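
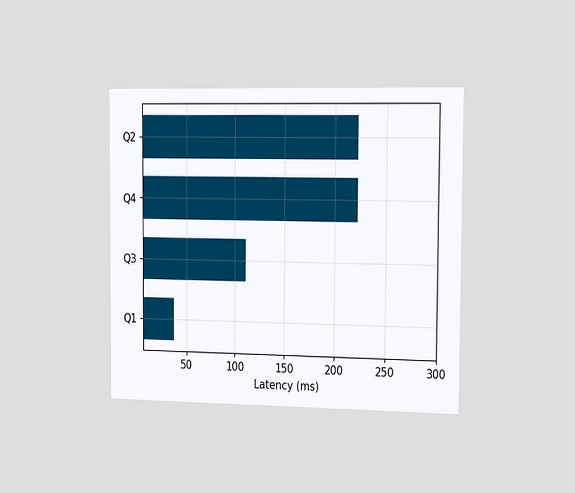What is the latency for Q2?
The chart is viewed slightly from the right. Reading along the chart's x-axis, the Q2 bar reaches 222ms.

222ms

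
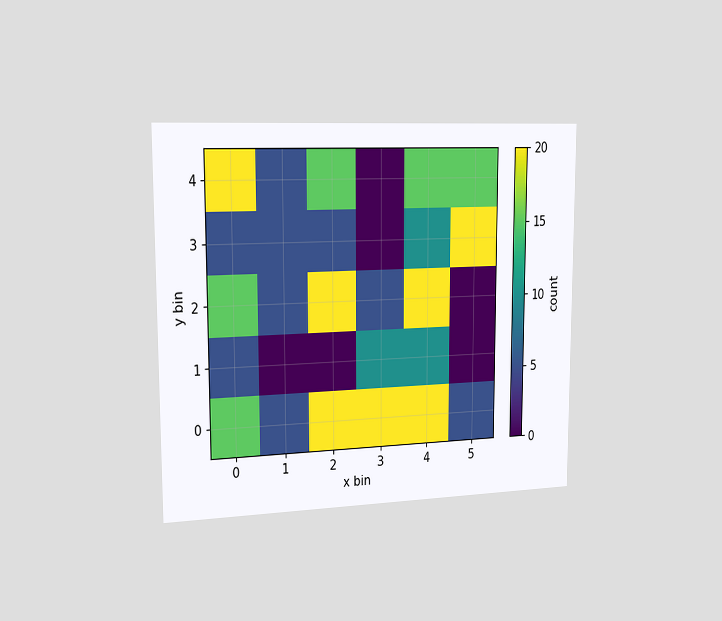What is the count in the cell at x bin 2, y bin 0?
20

The chart is viewed slightly from the left. Matching the cell (2, 0) against the colorbar gives 20.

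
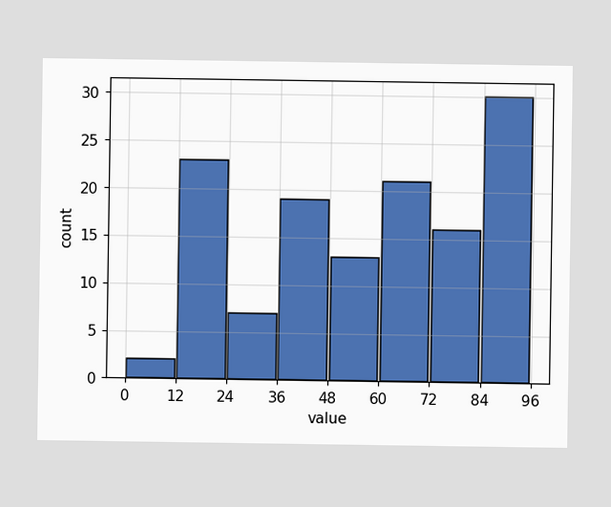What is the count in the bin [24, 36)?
7

The [24, 36) bin has height 7.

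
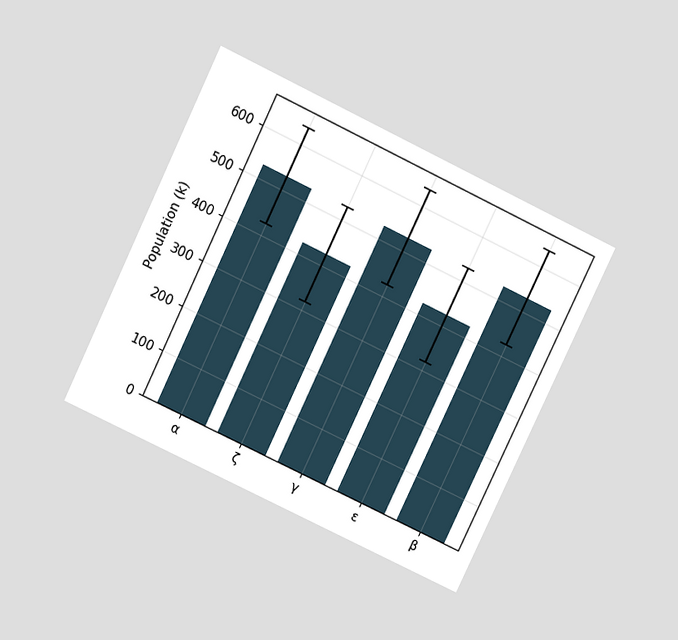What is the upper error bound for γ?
636k

The chart is tilted about 26° clockwise and viewed slightly from above. The γ bar's upper whisker reaches 636k.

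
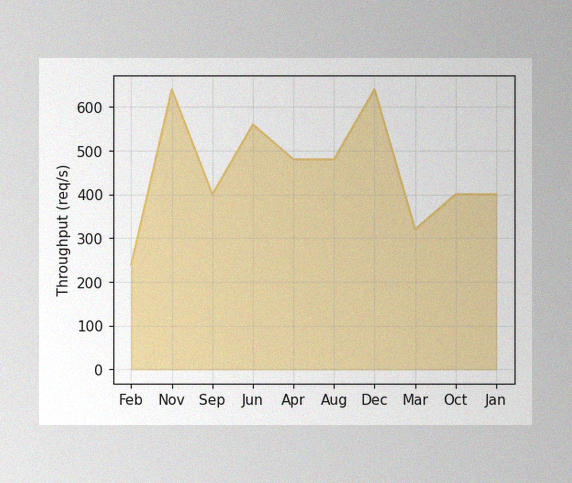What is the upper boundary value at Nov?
640req/s

The image has some photo noise and uneven lighting. At Nov the upper boundary is at 640req/s.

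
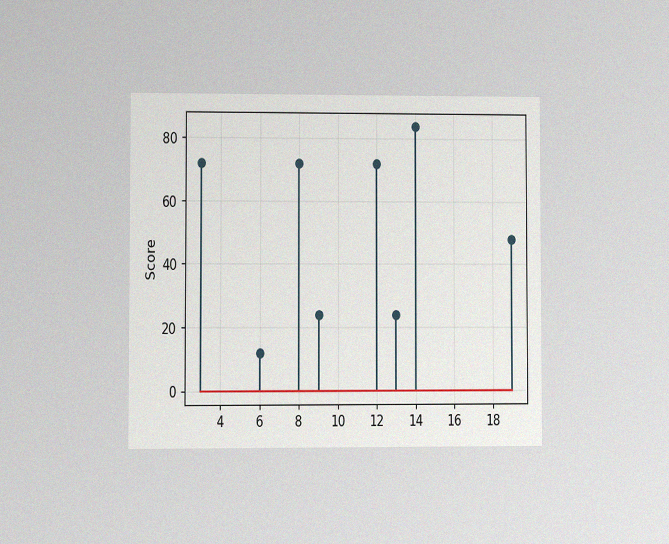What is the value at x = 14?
The chart is viewed at a slight angle, with some photo noise. The stem at x=14 reaches 84.

84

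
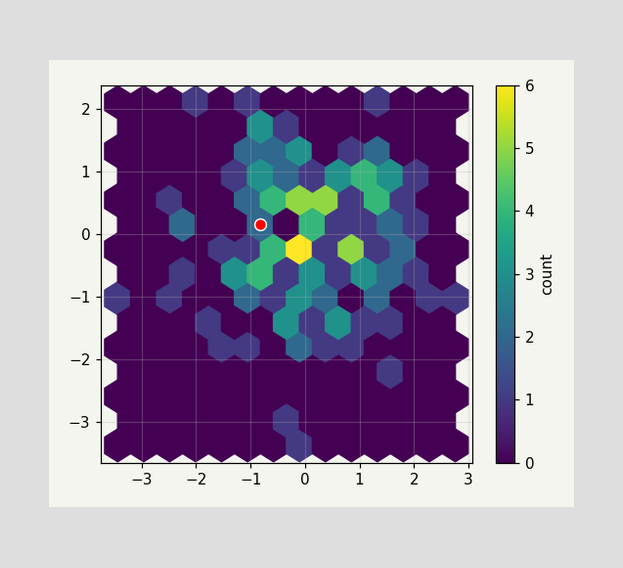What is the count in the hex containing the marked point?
2

The marked hex reads 2 on the colorbar.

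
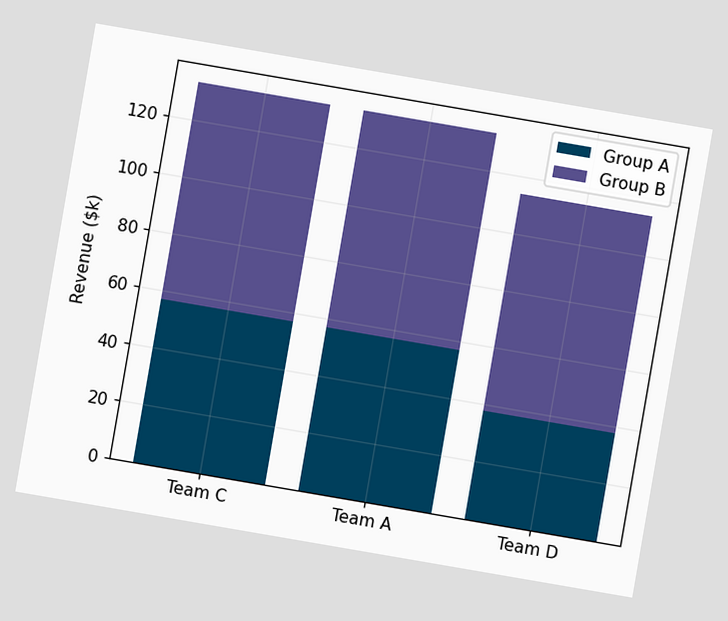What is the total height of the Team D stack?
The chart is tilted about 10° clockwise. The Team D stack's top reaches $114k on the y-axis.

$114k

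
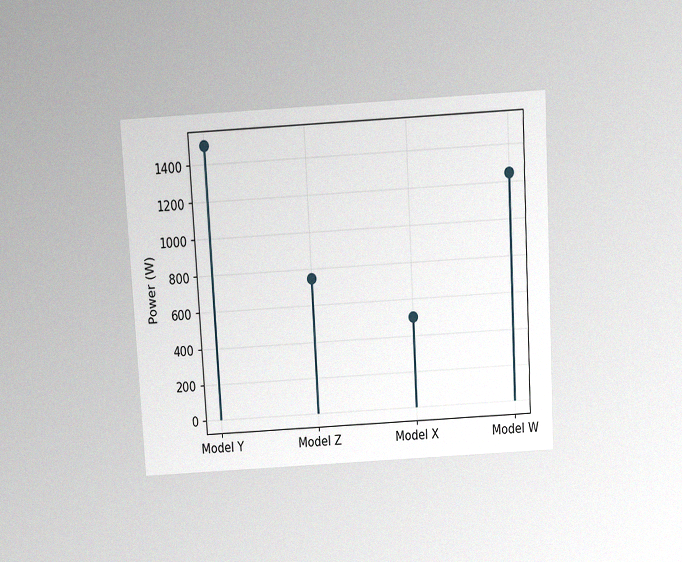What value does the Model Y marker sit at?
The chart is tilted about 3° counter-clockwise and viewed slightly from above, with some photo noise. The Model Y marker sits at 1500W.

1500W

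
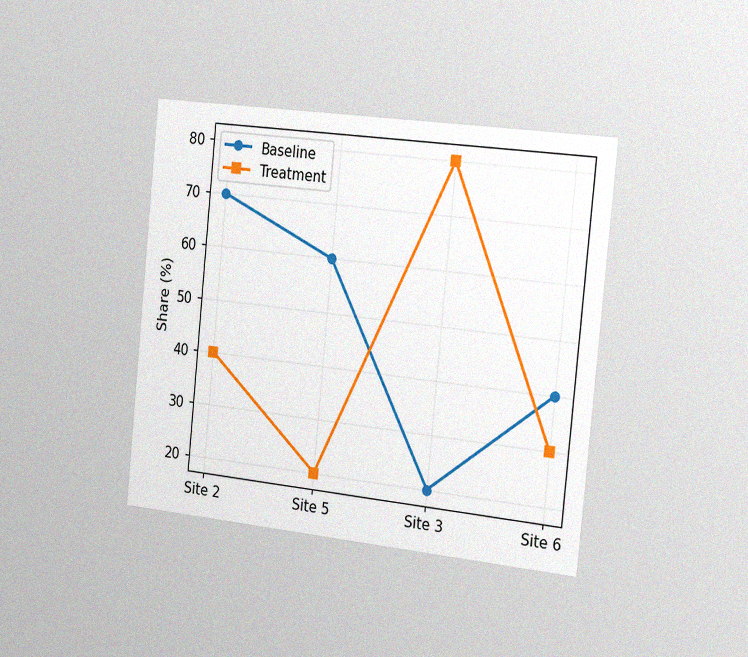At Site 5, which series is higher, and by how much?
The chart is tilted about 6° clockwise and viewed slightly from the right, with some photo noise. At Site 5, Baseline sits above the other line by 40%.

Baseline, by 40%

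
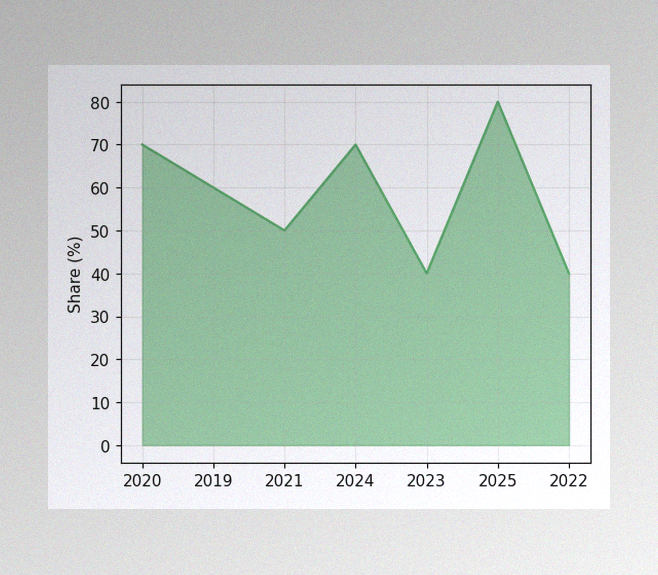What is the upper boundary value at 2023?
The image has some photo noise and uneven lighting. At 2023 the upper boundary is at 40%.

40%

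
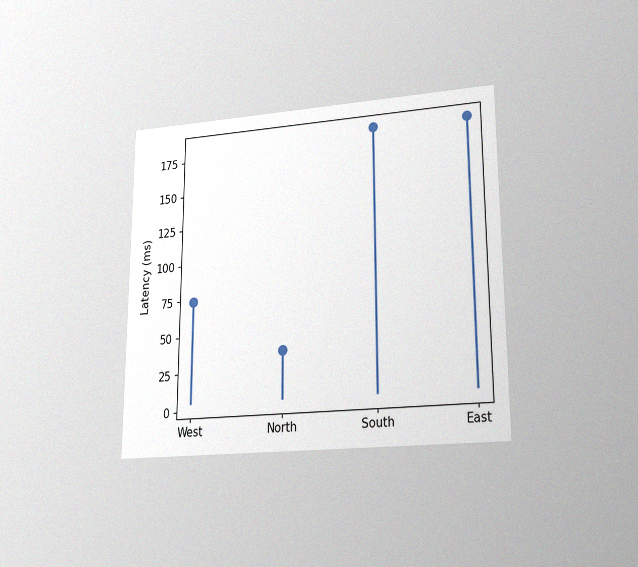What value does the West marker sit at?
The chart is viewed at a slight angle, with some photo noise. The West marker sits at 74ms.

74ms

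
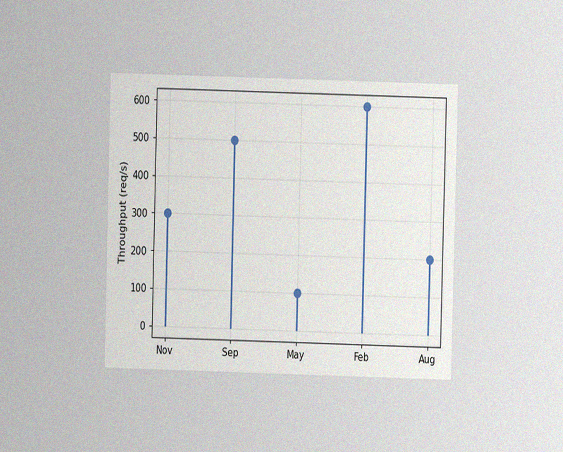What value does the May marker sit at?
100req/s

The chart is viewed at a slight angle, with some photo noise. The May marker sits at 100req/s.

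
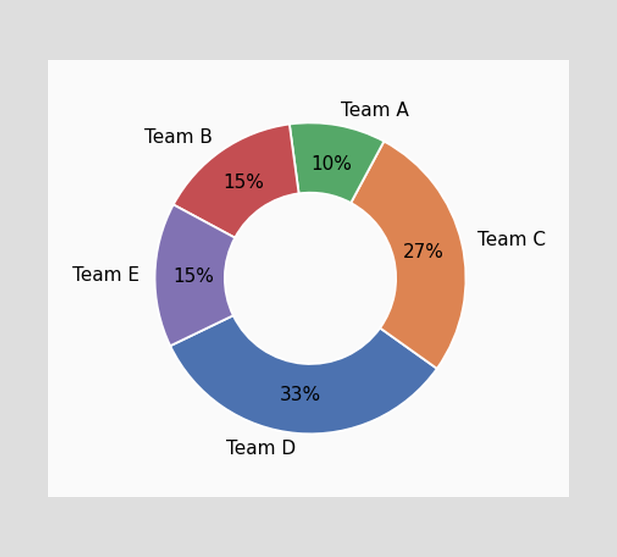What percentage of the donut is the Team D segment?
33%

The Team D segment takes up 33% of the ring.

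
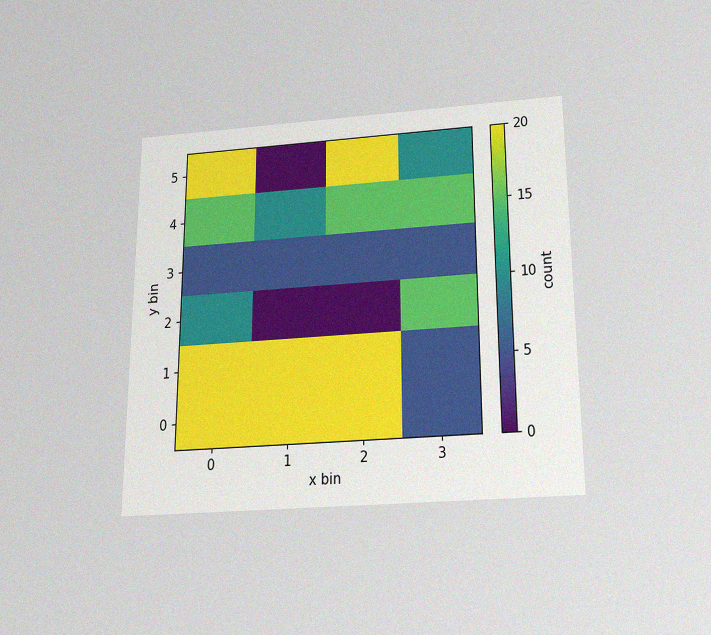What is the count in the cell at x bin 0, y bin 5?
The chart is viewed slightly from below, with some photo noise. Matching the cell (0, 5) against the colorbar gives 20.

20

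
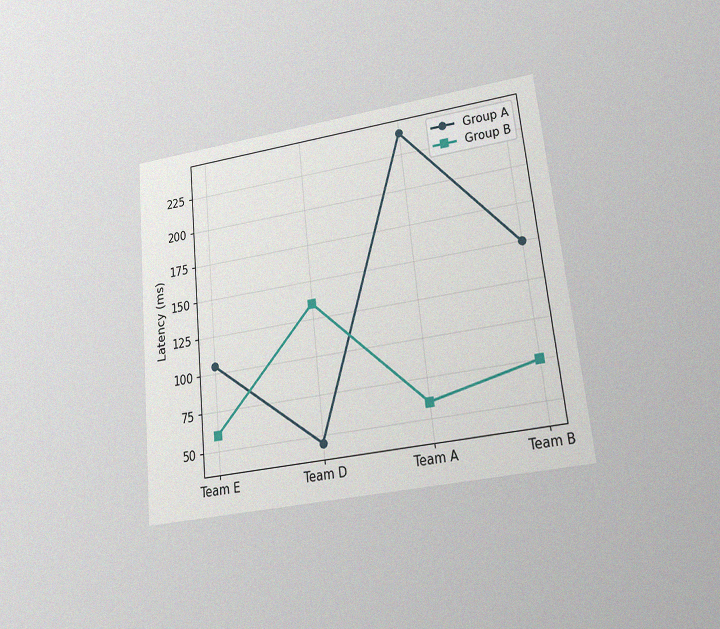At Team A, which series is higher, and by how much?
Group A, by 180ms

The chart is tilted about 6° counter-clockwise and viewed at a slight angle, with some photo noise. At Team A, Group A sits above the other line by 180ms.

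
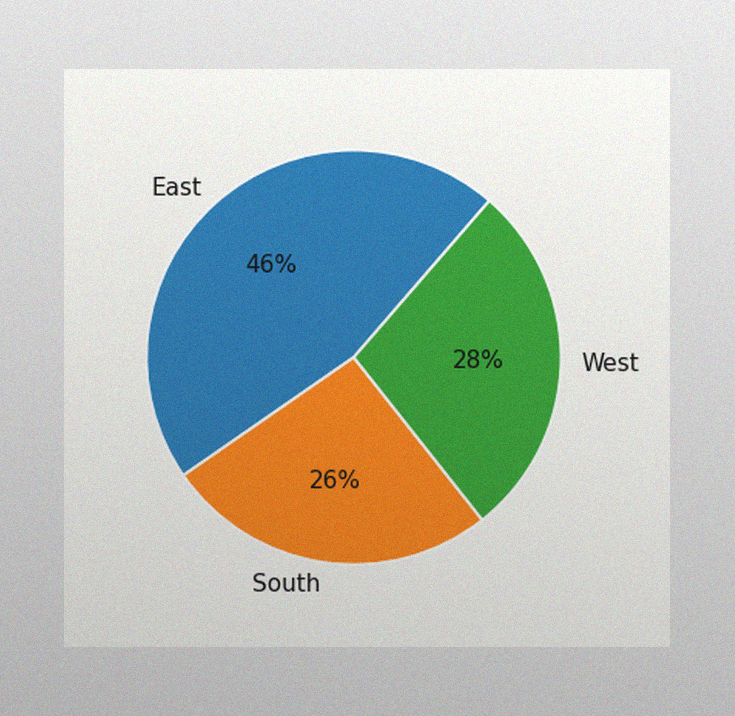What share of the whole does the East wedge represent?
The image has some photo noise and uneven lighting. The East slice takes up 46% of the pie.

46%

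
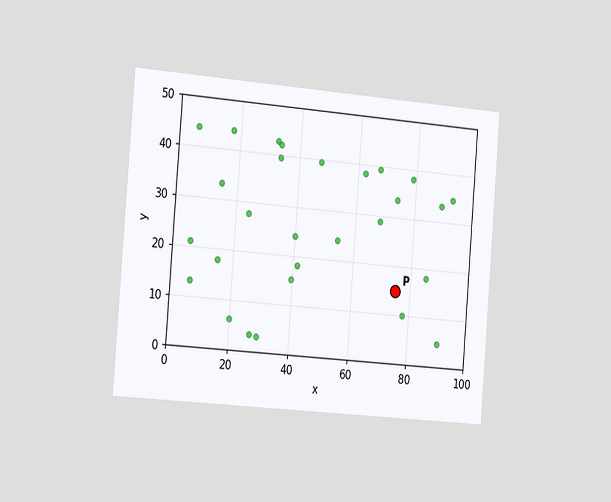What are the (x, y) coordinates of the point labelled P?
(75, 15)

The chart is tilted about 5° clockwise and viewed slightly from the left. Following the gridlines from P to each axis, P sits at (75, 15).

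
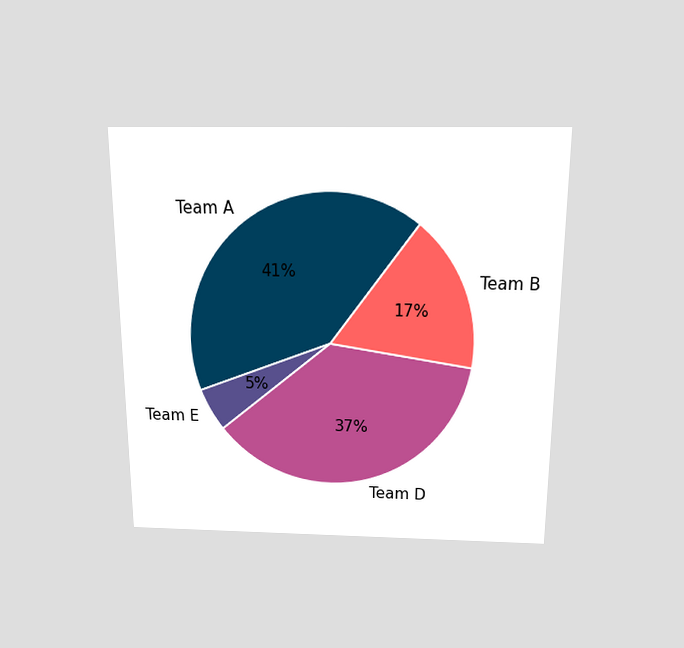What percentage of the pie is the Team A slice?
41%

The chart is viewed slightly from above. The Team A slice takes up 41% of the pie.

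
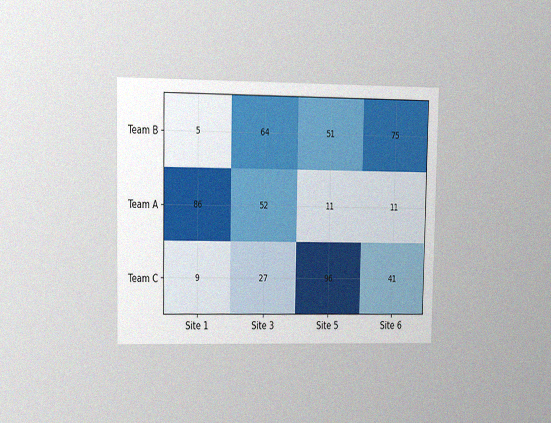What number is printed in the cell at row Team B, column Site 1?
The chart is viewed at a slight angle, with some photo noise. The (Team B, Site 1) cell reads 5.

5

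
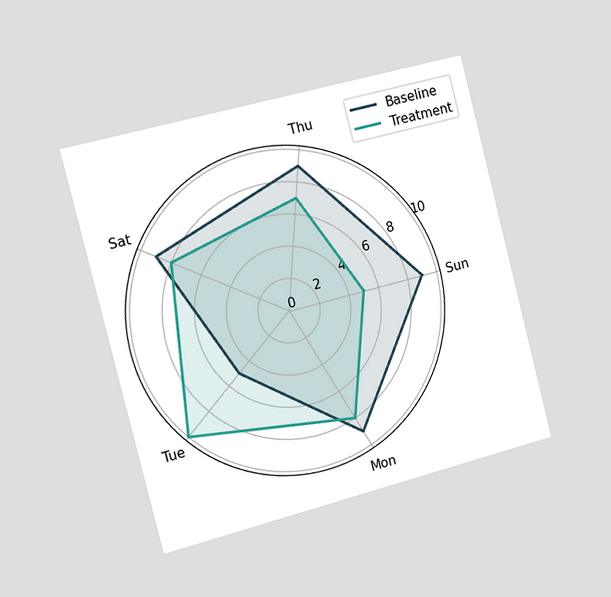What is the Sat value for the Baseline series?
The chart is tilted about 14° counter-clockwise and viewed slightly from the left. On the Sat axis, Baseline reaches 9.

9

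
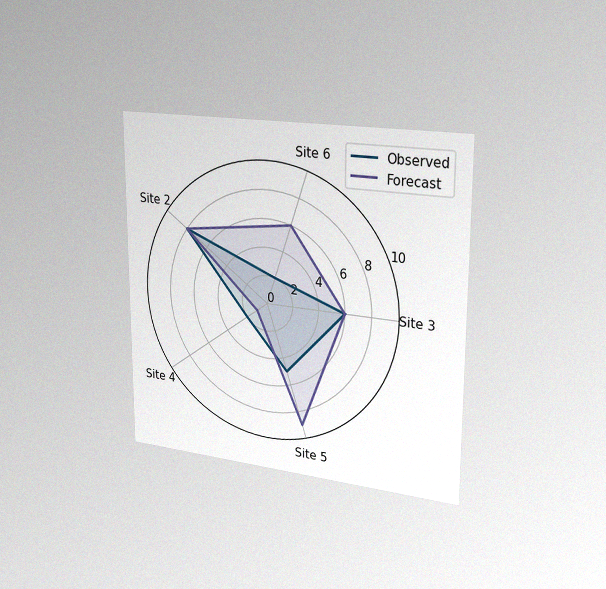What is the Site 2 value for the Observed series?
8

The chart is viewed slightly from the right, with some photo noise. On the Site 2 axis, Observed reaches 8.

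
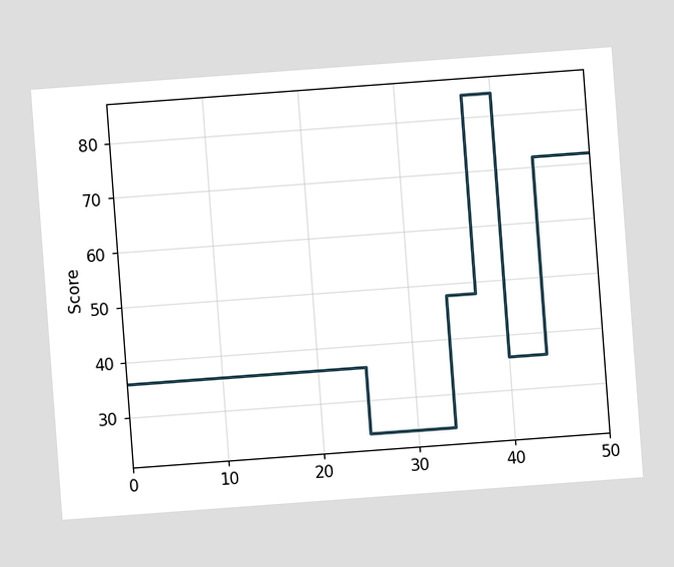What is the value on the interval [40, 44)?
36

The chart is tilted about 4° counter-clockwise. On [40, 44) the step sits at 36.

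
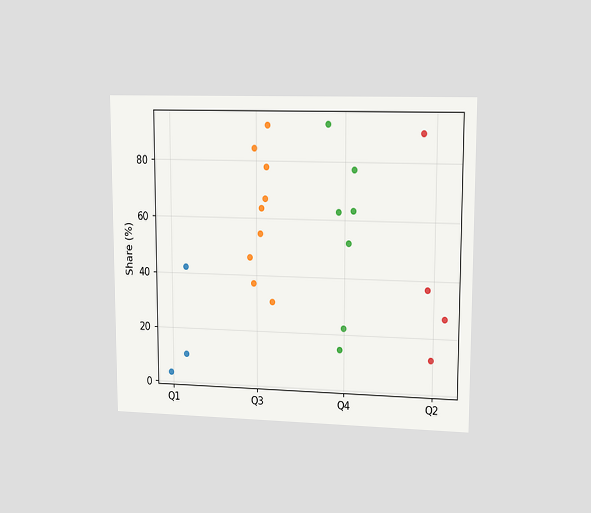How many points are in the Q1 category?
3

The chart is viewed at a slight angle. Counting the markers in the Q1 column gives 3.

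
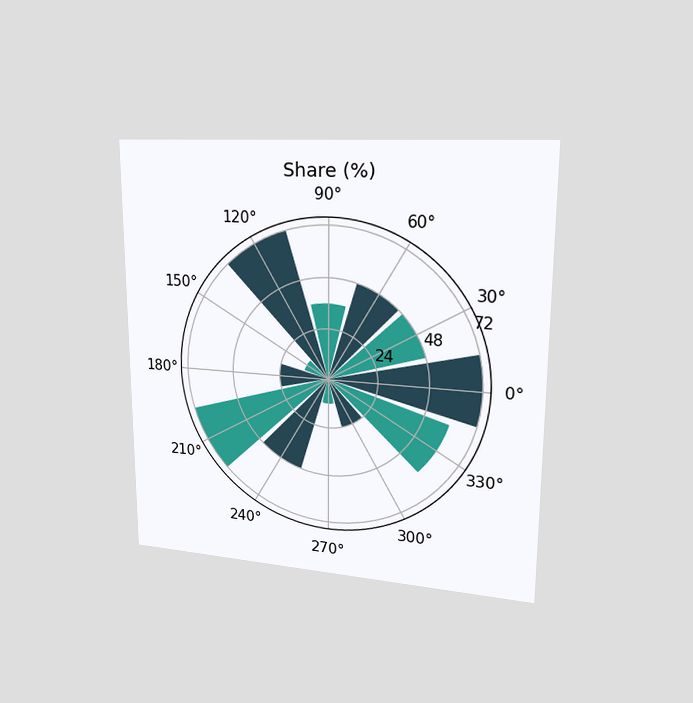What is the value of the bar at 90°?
The chart is viewed slightly from the right. The bar at 90° reaches 36% on the radial axis.

36%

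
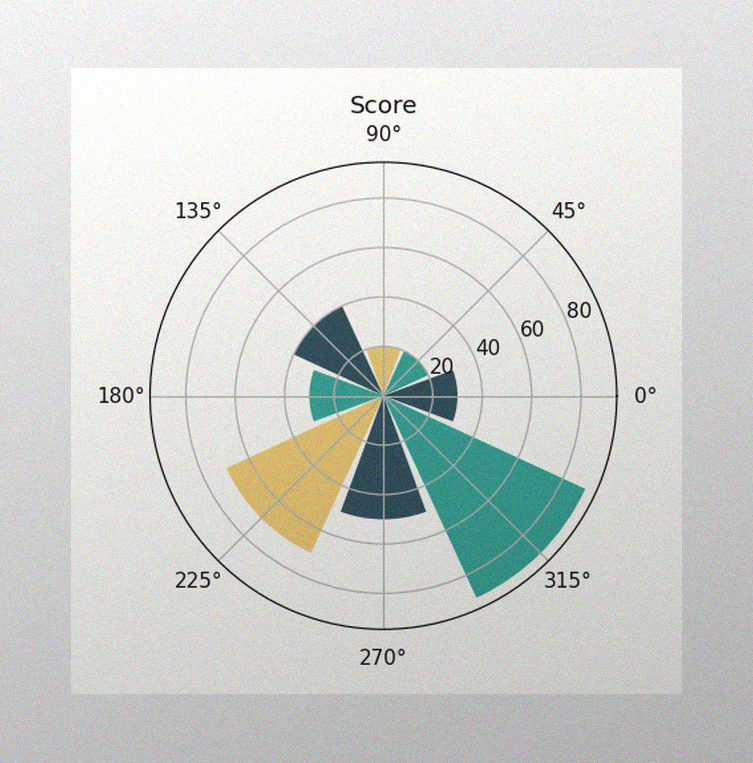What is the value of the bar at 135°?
40

The image has some photo noise and uneven lighting. The bar at 135° reaches 40 on the radial axis.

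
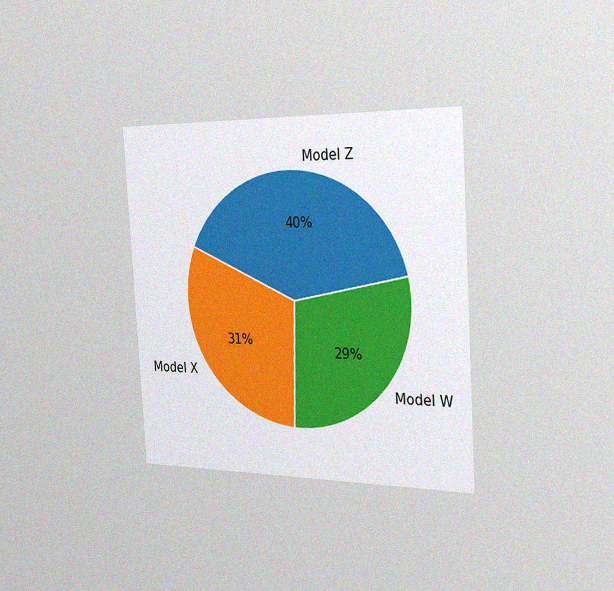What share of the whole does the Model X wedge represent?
The chart is tilted about 4° counter-clockwise and viewed slightly from the right, with some photo noise. The Model X slice takes up 31% of the pie.

31%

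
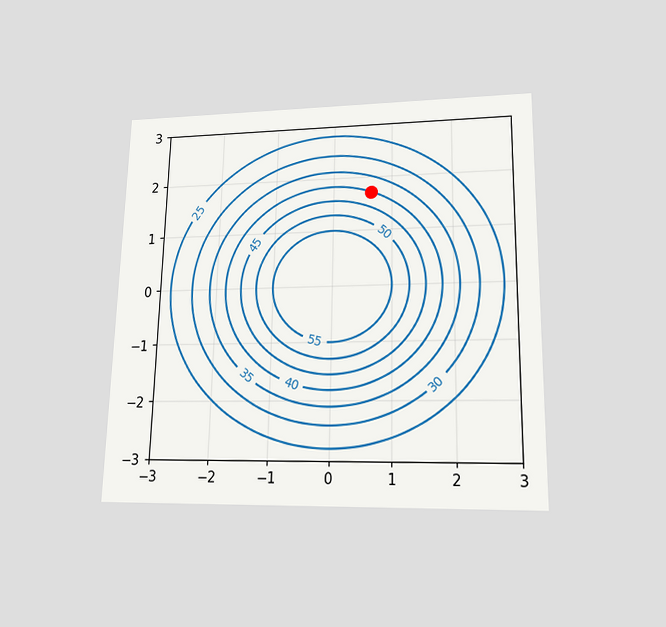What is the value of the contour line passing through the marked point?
The chart is viewed slightly from below. The marked point sits on the contour labelled 40.

40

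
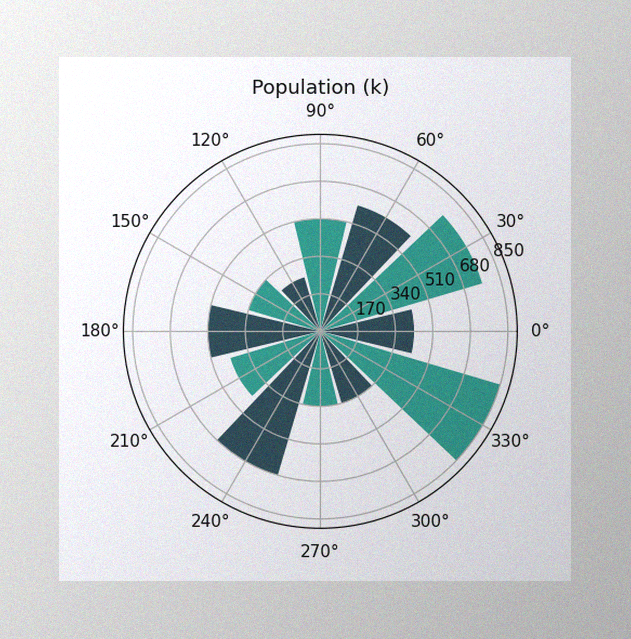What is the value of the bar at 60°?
The image has some photo noise and uneven lighting. The bar at 60° reaches 595k on the radial axis.

595k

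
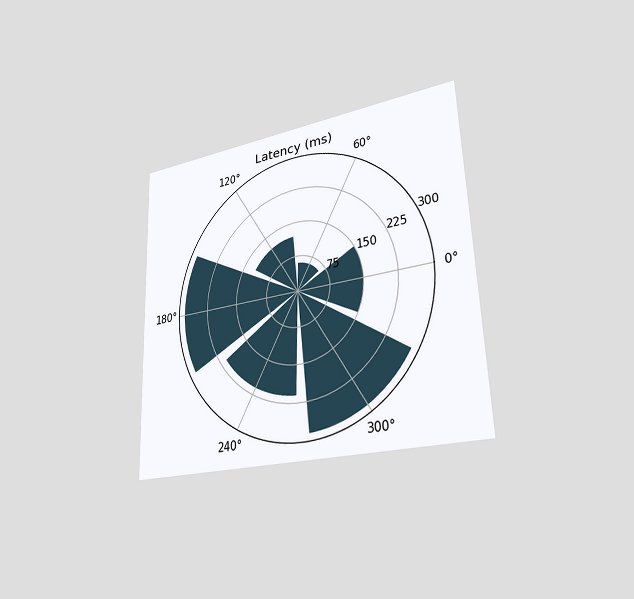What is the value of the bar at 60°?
60ms

The chart is tilted about 2° counter-clockwise and viewed slightly from the right. The bar at 60° reaches 60ms on the radial axis.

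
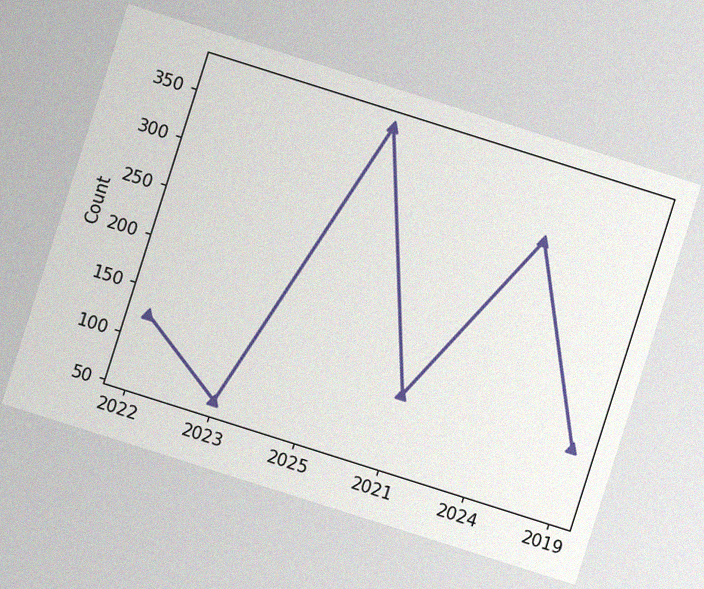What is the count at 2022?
The chart is tilted about 18° clockwise, with some photo noise. At 2022, the line is at 124.

124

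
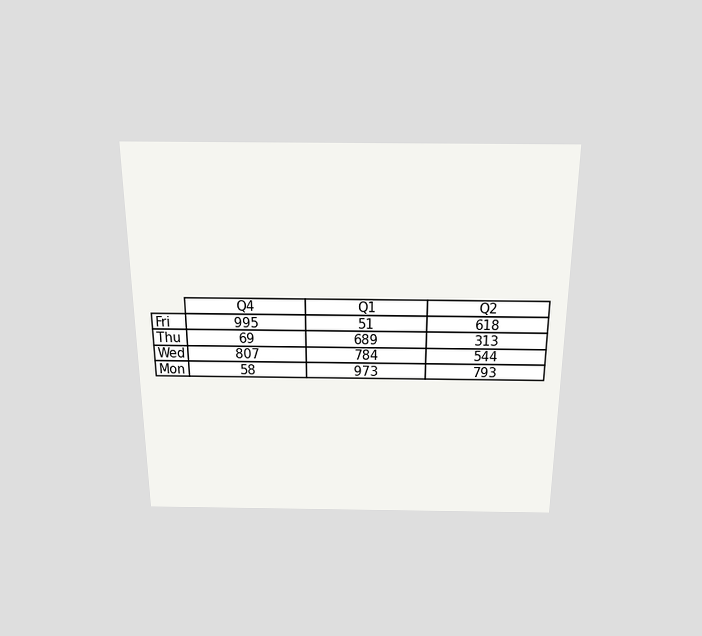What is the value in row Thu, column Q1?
The chart is viewed slightly from above. The (Thu, Q1) cell reads 689.

689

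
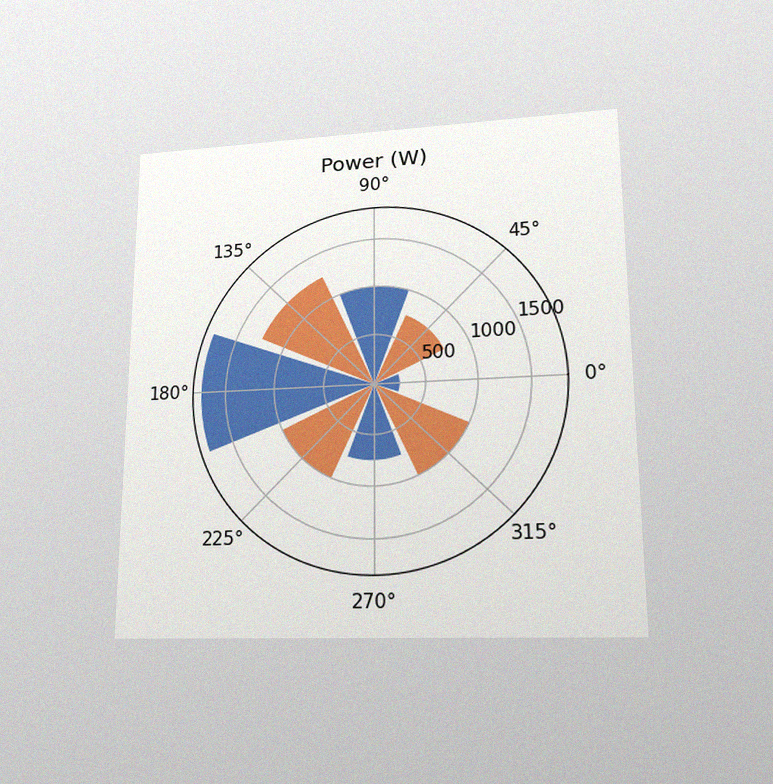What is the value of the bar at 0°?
The chart is viewed at a slight angle, with some photo noise. The bar at 0° reaches 250W on the radial axis.

250W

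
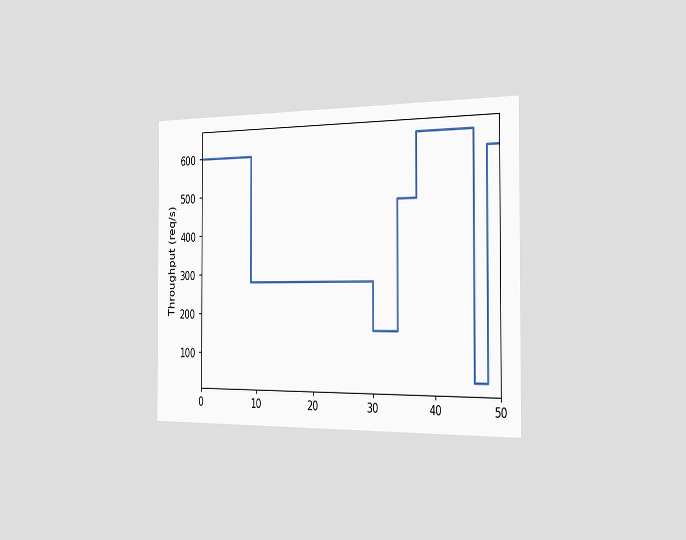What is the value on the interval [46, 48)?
The chart is viewed slightly from the right. On [46, 48) the step sits at 40req/s.

40req/s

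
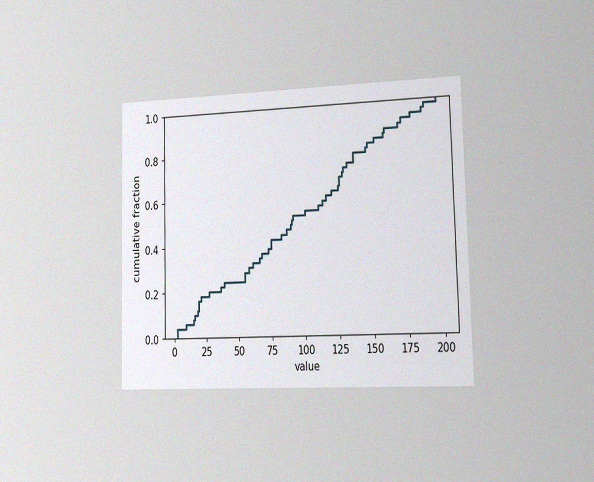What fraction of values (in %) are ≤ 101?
The chart is viewed slightly from the right, with some photo noise. At x=101 the ECDF step is at 54%.

54%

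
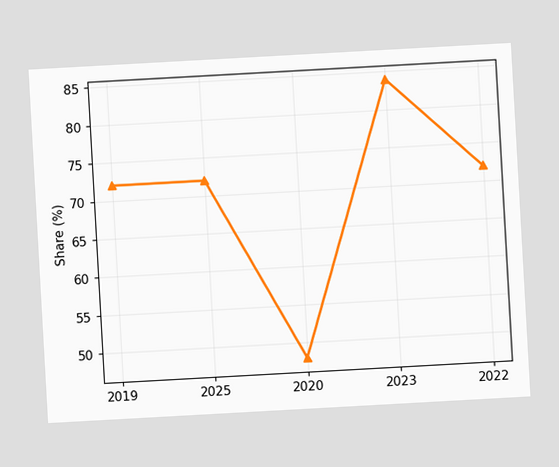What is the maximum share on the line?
The chart is tilted about 3° counter-clockwise. The highest point is at 2023, and reading across to the y-axis gives 84%.

84%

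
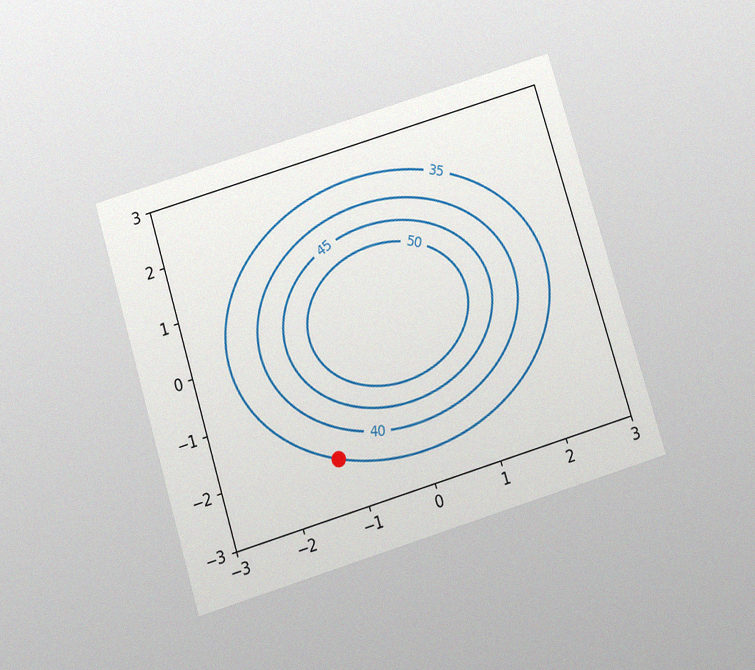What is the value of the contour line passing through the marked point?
The chart is tilted about 17° counter-clockwise and viewed slightly from below, with some photo noise. The marked point sits on the contour labelled 35.

35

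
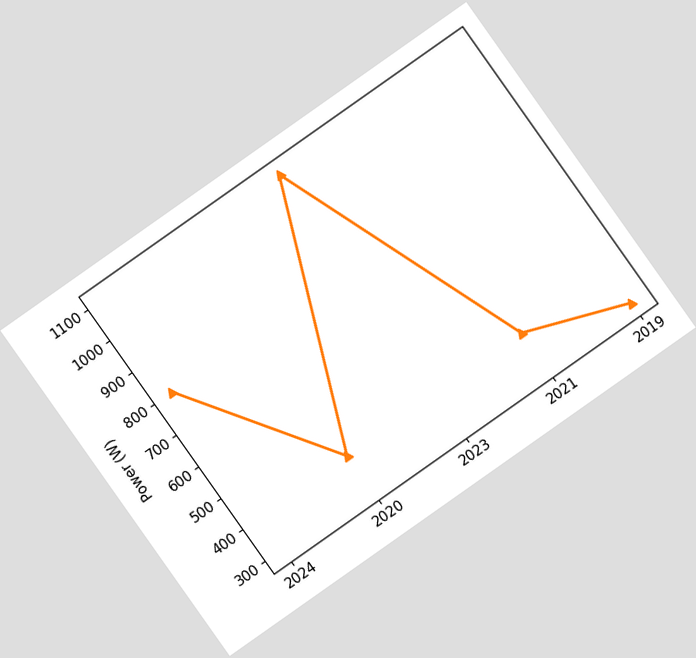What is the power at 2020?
The chart is tilted about 35° counter-clockwise. At 2020, the line is at 400W.

400W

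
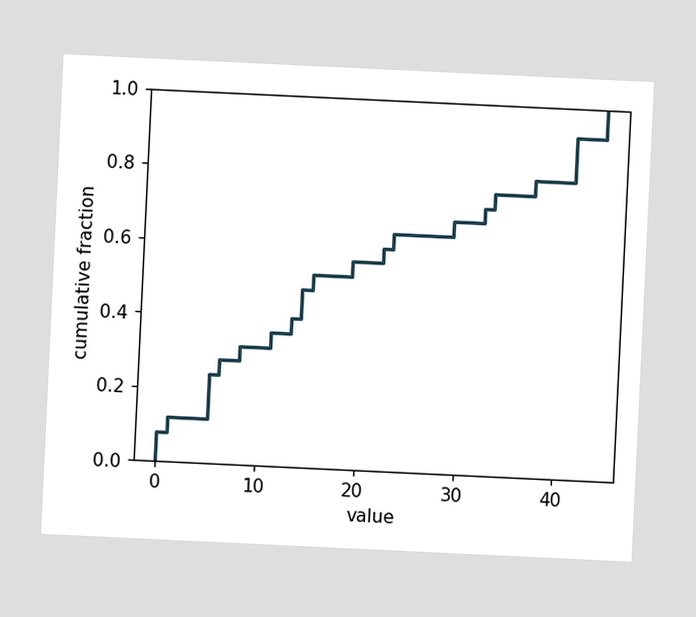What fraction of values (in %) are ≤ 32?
72%

The chart is tilted about 3° clockwise. At x=32 the ECDF step is at 72%.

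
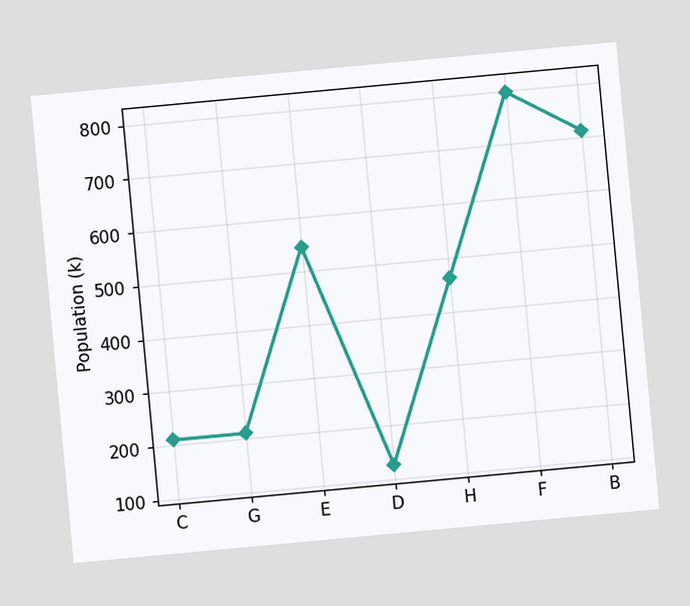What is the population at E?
546k

The chart is tilted about 5° counter-clockwise. At E, the line is at 546k.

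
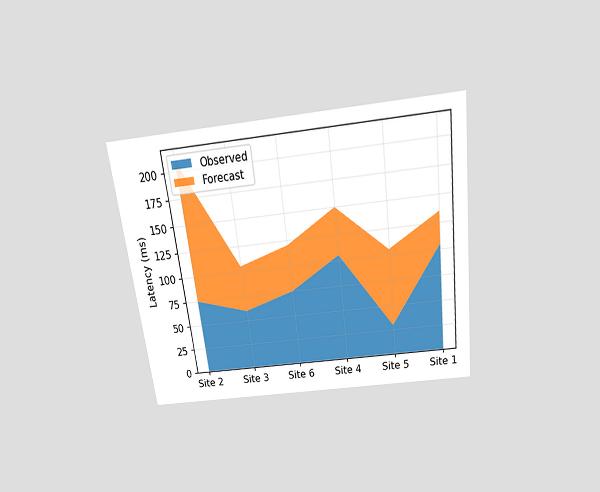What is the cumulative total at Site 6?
The chart is tilted about 7° counter-clockwise and viewed slightly from above. The stacked total at Site 6 reaches 120ms.

120ms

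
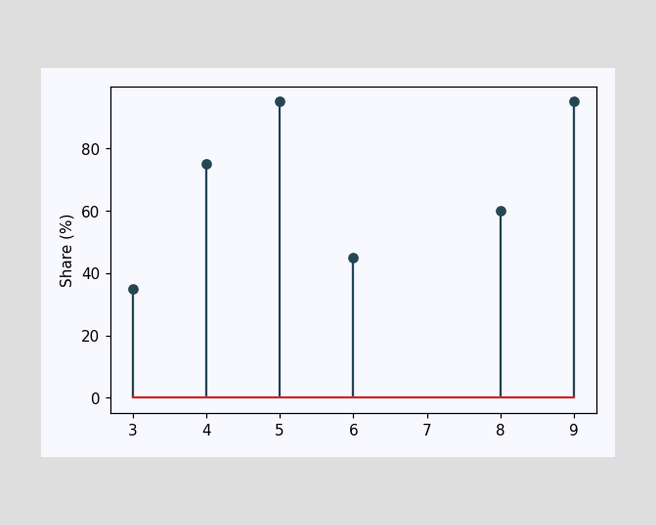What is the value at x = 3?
The stem at x=3 reaches 35%.

35%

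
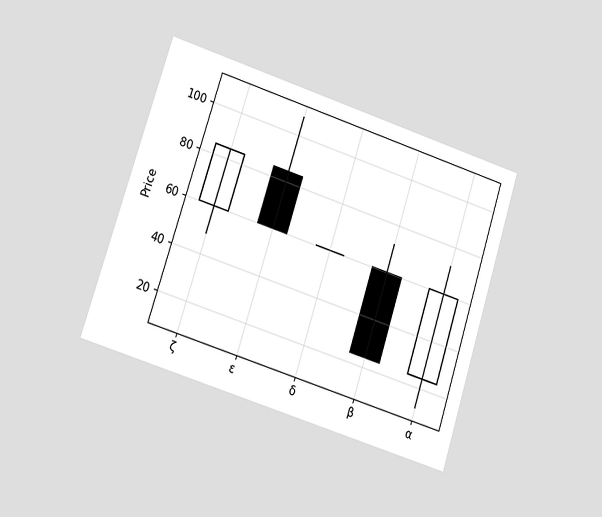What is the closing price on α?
60

The chart is tilted about 18° clockwise and viewed at a slight angle. The α candle closes at 60.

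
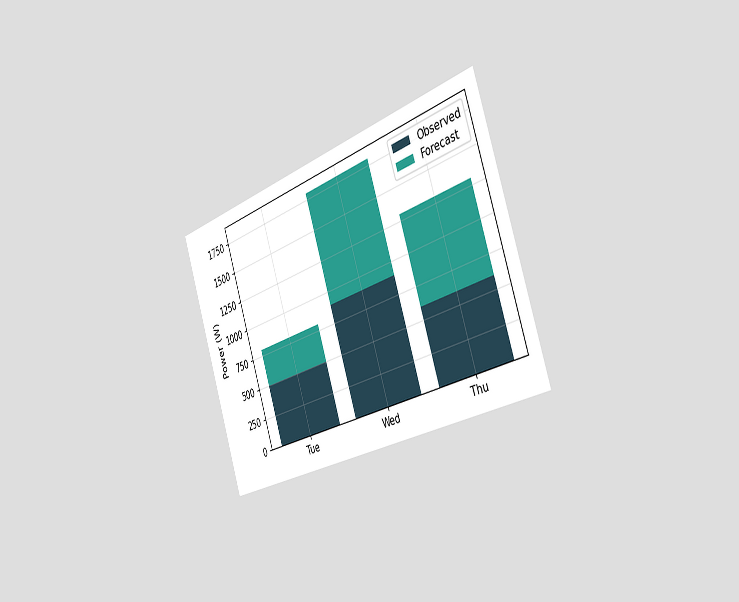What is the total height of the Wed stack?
1800W

The chart is tilted about 19° counter-clockwise and viewed slightly from the right. The Wed stack's top reaches 1800W on the y-axis.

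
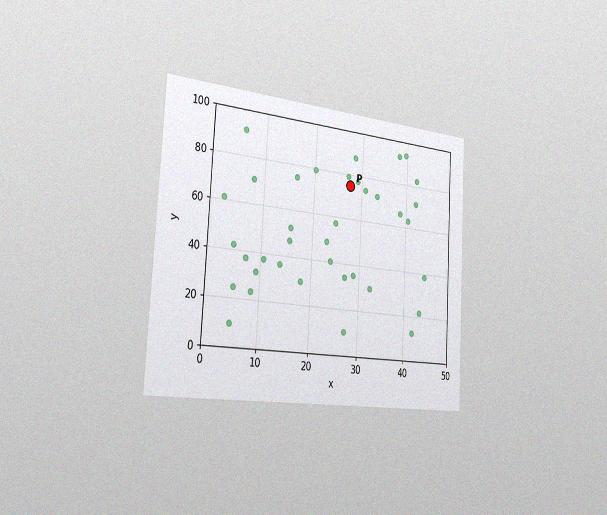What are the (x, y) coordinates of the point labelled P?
The chart is tilted about 3° clockwise and viewed slightly from the left, with some photo noise. Following the gridlines from P to each axis, P sits at (27.5, 75).

(27.5, 75)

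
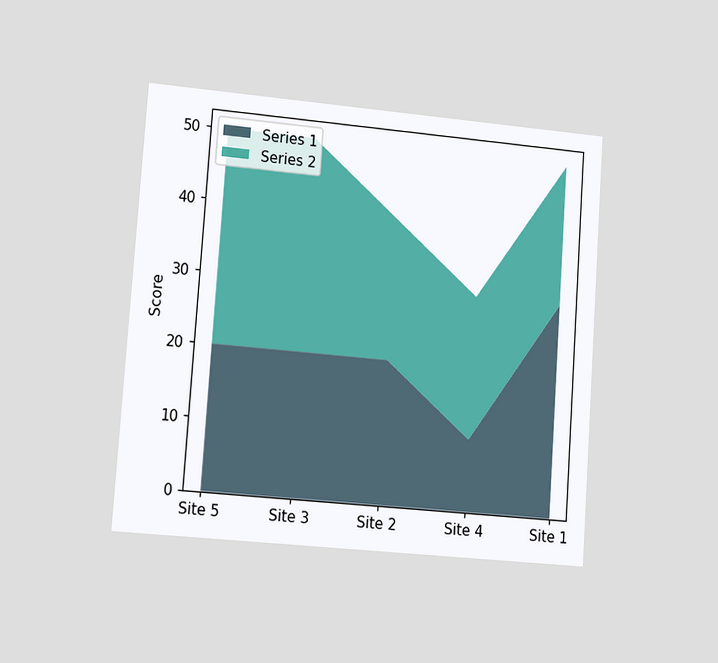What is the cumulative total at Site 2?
The chart is tilted about 4° clockwise and viewed slightly from the left. The stacked total at Site 2 reaches 40.

40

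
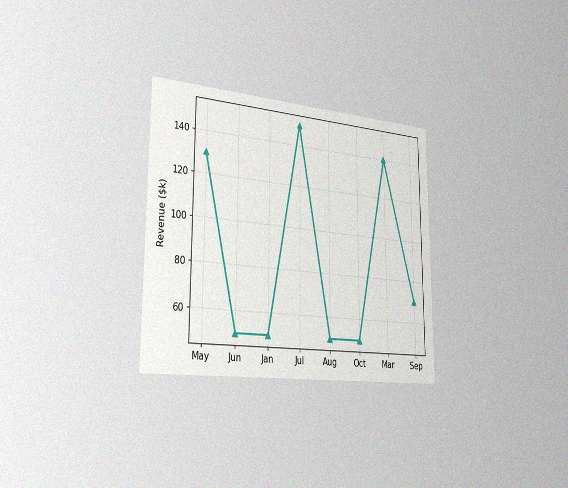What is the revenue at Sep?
$70k

The chart is viewed slightly from the left, with some photo noise. At Sep, the line is at $70k.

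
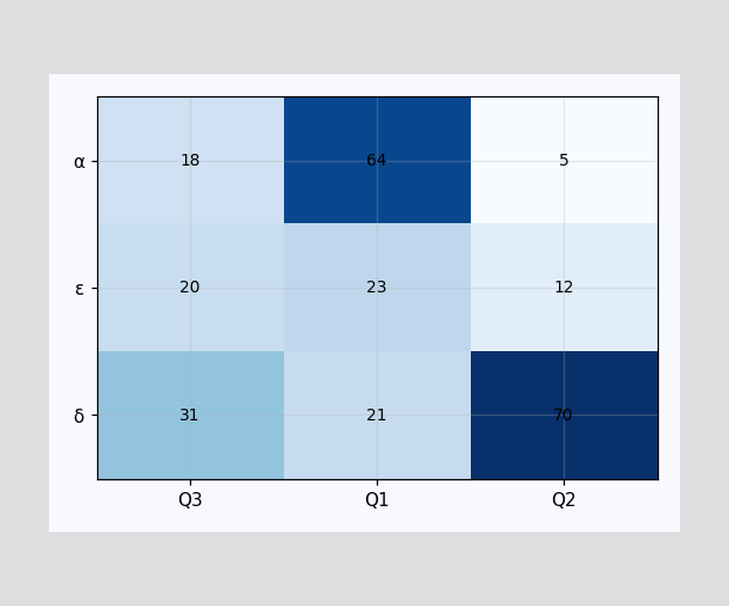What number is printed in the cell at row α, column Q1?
The (α, Q1) cell reads 64.

64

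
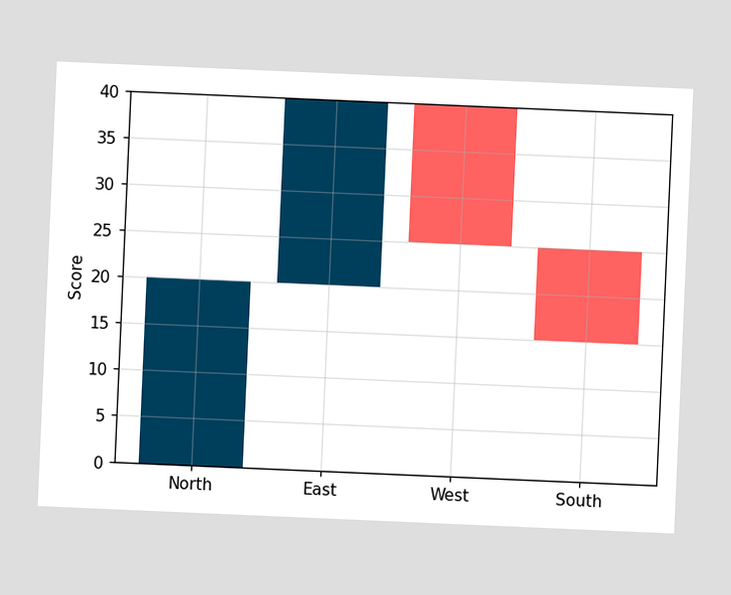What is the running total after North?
The chart is tilted about 2° clockwise. After North the running total reaches 20.

20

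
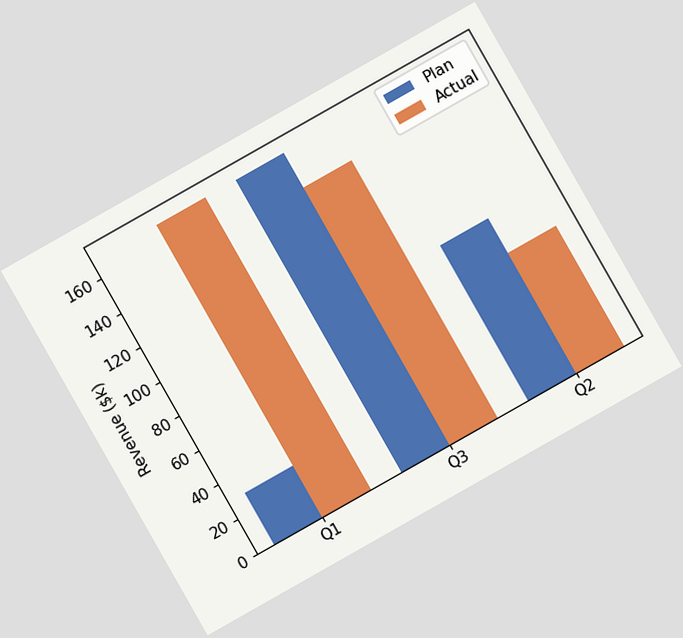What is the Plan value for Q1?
$30k

The chart is tilted about 30° counter-clockwise. The Plan bar at Q1 reaches $30k on the y-axis.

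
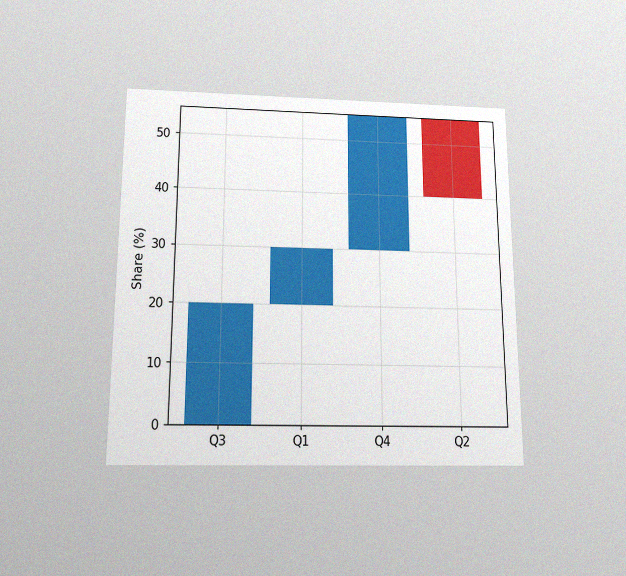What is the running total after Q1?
The chart is viewed slightly from below, with some photo noise. After Q1 the running total reaches 30%.

30%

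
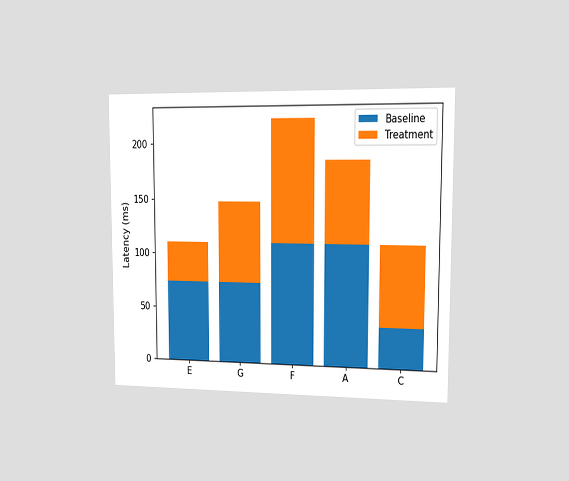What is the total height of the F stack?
222ms

The chart is viewed slightly from the right. The F stack's top reaches 222ms on the y-axis.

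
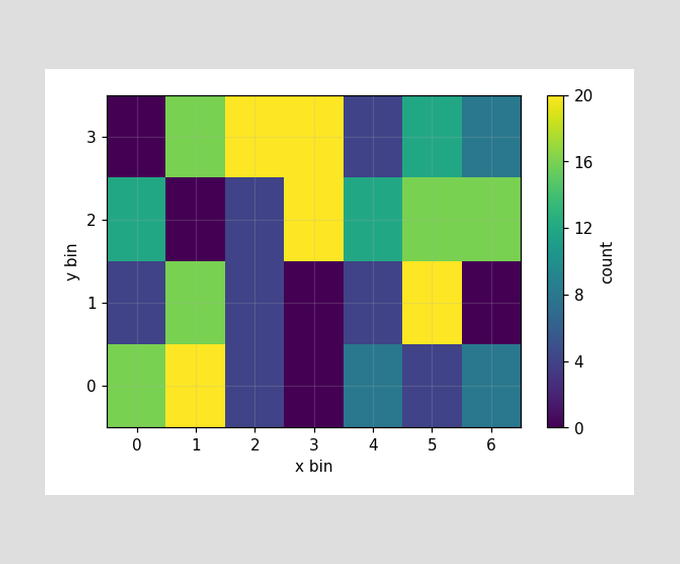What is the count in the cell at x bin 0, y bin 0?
16

Matching the cell (0, 0) against the colorbar gives 16.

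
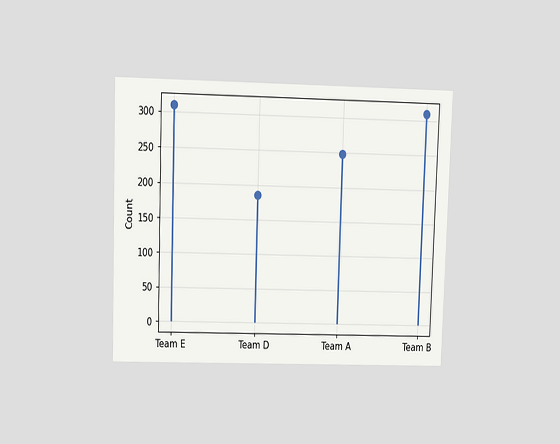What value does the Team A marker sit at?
The chart is viewed at a slight angle. The Team A marker sits at 248.

248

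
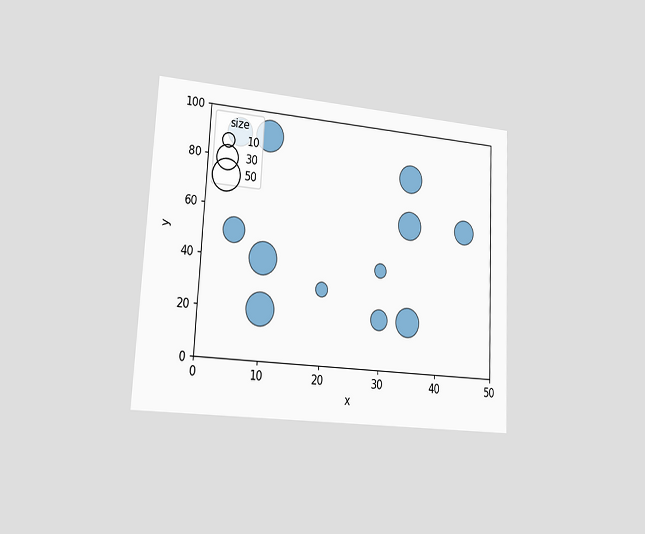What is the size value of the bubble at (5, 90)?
40

The chart is tilted about 3° clockwise and viewed slightly from the left. Matching the bubble at (5, 90) against the size legend gives 40.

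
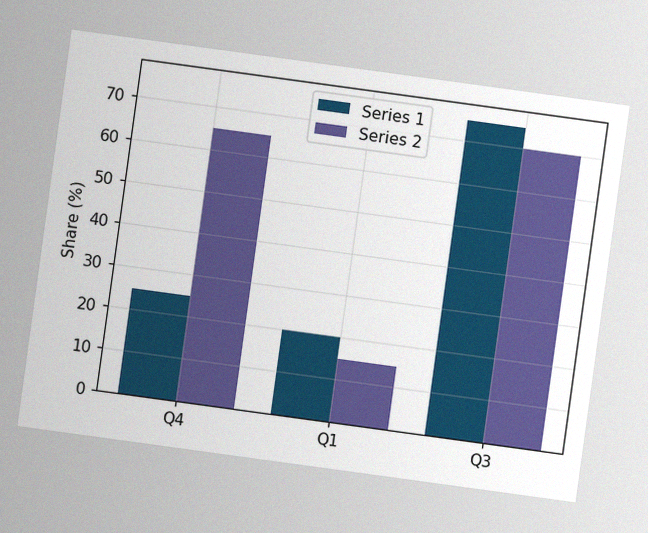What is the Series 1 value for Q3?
The chart is tilted about 8° clockwise, with some photo noise. The Series 1 bar at Q3 reaches 75% on the y-axis.

75%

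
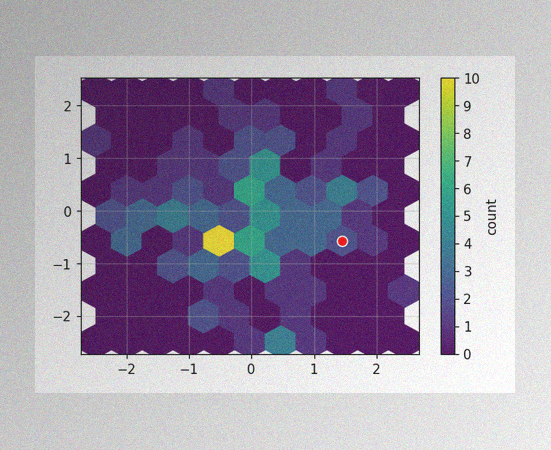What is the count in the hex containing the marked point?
The image has some photo noise and uneven lighting. The marked hex reads 2 on the colorbar.

2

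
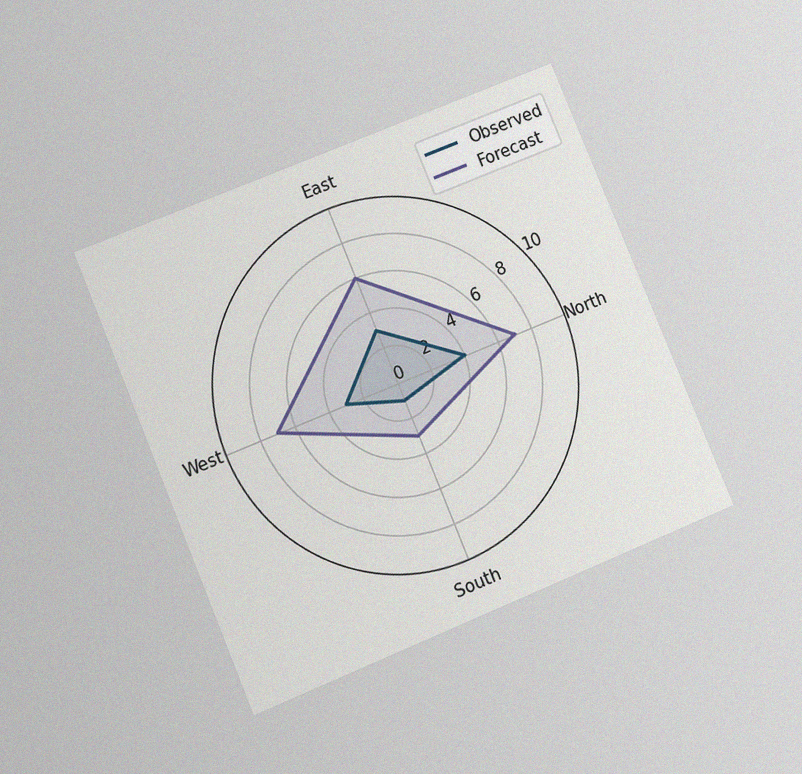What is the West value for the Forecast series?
7

The chart is tilted about 23° counter-clockwise and viewed at a slight angle, with some photo noise. On the West axis, Forecast reaches 7.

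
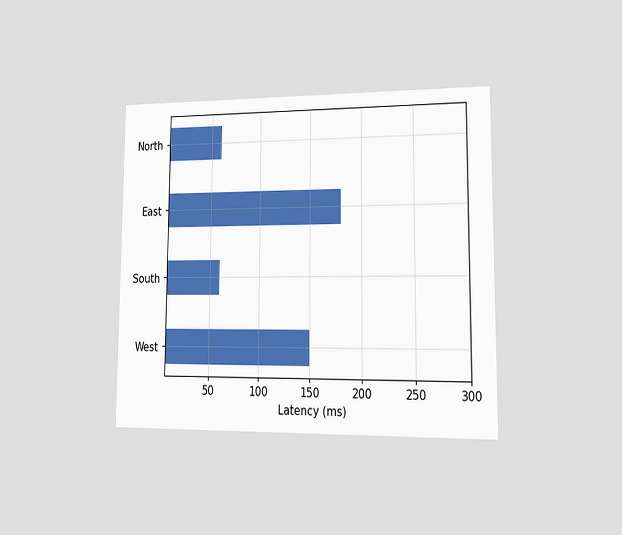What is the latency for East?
The chart is viewed slightly from the right. Reading along the chart's x-axis, the East bar reaches 180ms.

180ms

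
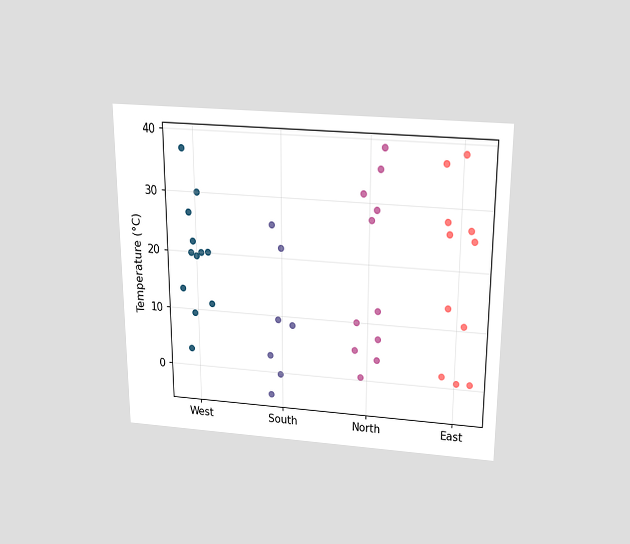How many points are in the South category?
The chart is viewed slightly from above. Counting the markers in the South column gives 7.

7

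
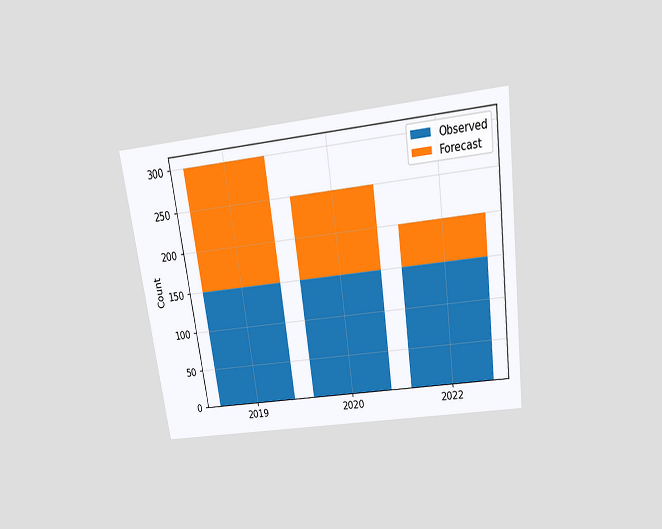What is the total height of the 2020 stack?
The chart is tilted about 8° counter-clockwise and viewed slightly from above. The 2020 stack's top reaches 250 on the y-axis.

250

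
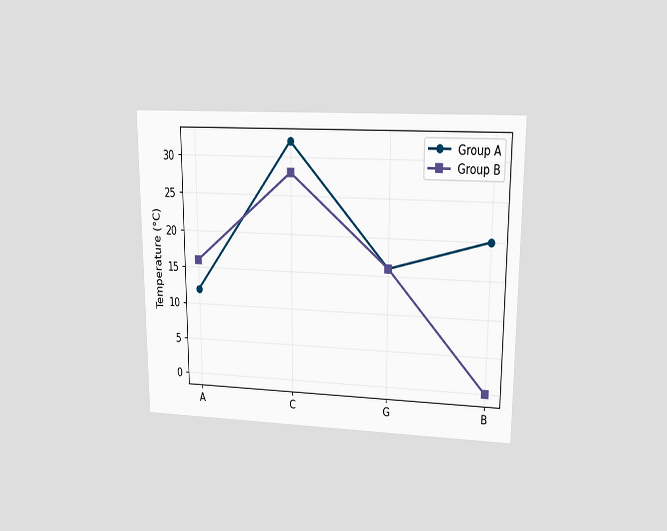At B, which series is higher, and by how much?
The chart is viewed at a slight angle. At B, Group A sits above the other line by 20°C.

Group A, by 20°C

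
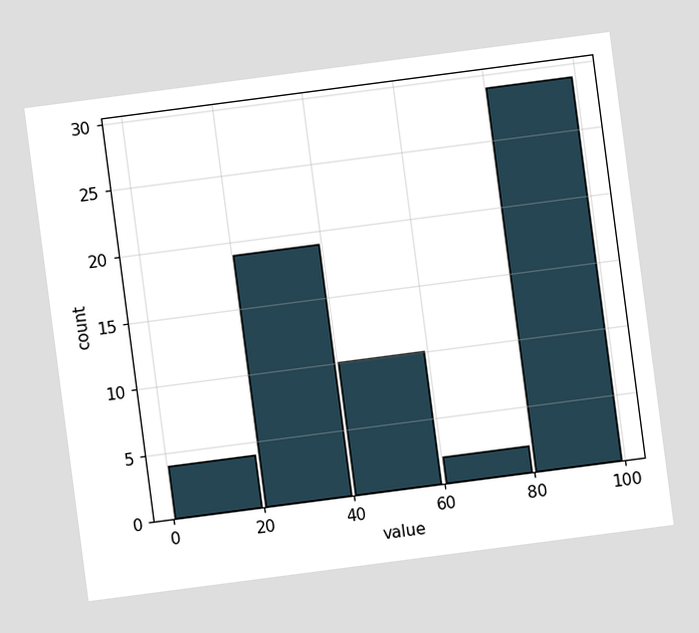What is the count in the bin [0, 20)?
The chart is tilted about 7° counter-clockwise. The [0, 20) bin has height 4.

4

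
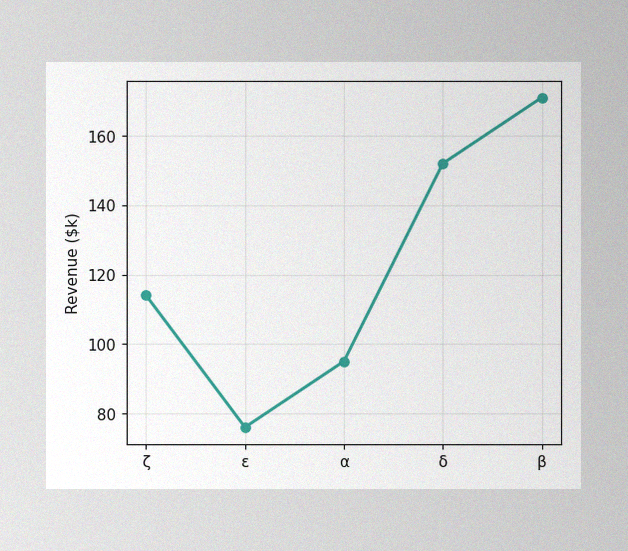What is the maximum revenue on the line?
The image has some photo noise and uneven lighting. The highest point is at β, and reading across to the y-axis gives $171k.

$171k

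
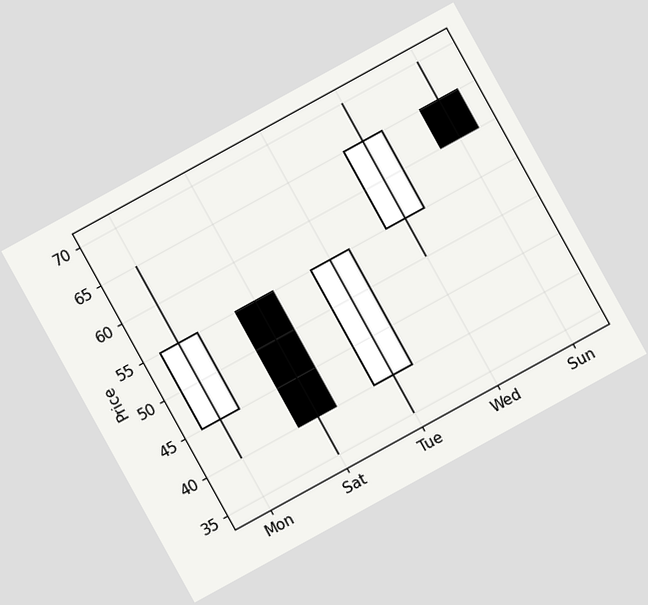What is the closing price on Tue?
55

The chart is tilted about 29° counter-clockwise. The Tue candle closes at 55.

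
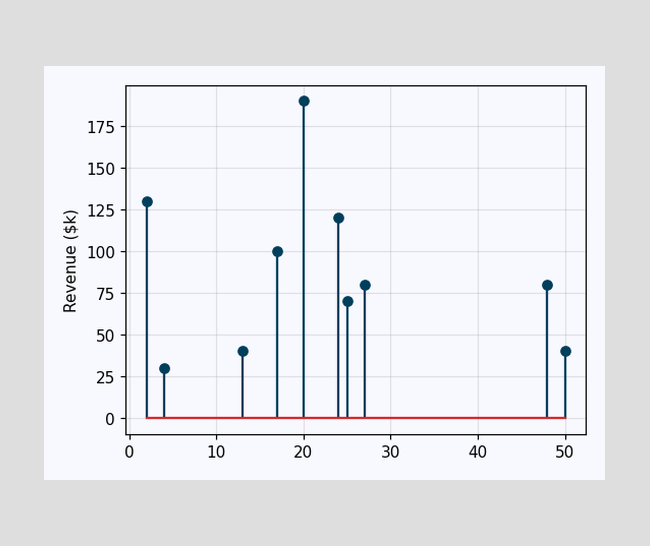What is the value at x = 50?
$40k

The stem at x=50 reaches $40k.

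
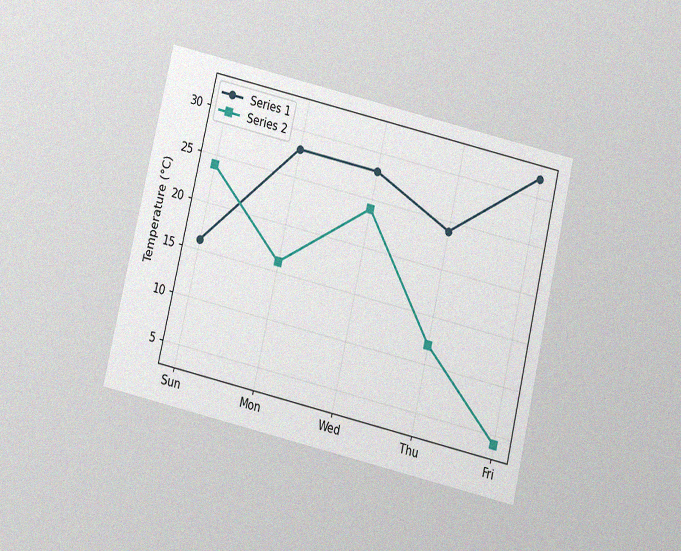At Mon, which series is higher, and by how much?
The chart is tilted about 13° clockwise and viewed slightly from below, with some photo noise. At Mon, Series 1 sits above the other line by 12°C.

Series 1, by 12°C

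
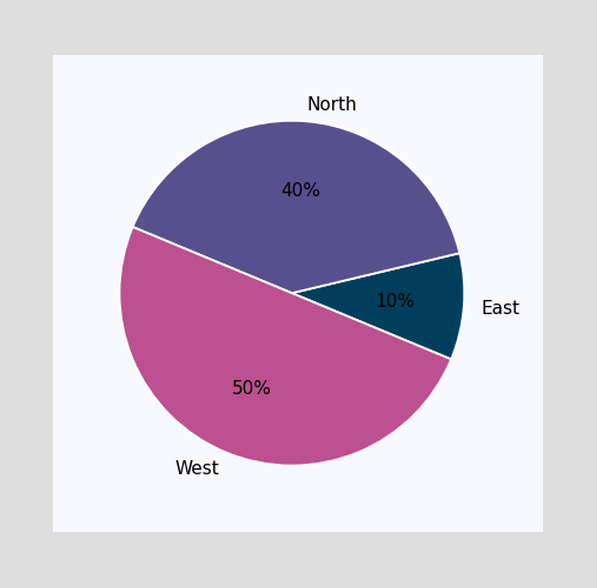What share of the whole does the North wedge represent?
The North slice takes up 40% of the pie.

40%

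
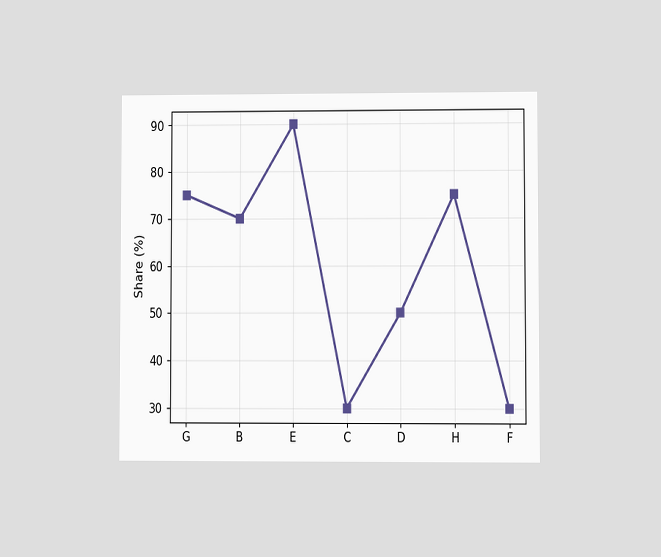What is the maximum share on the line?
90%

The chart is viewed at a slight angle. The highest point is at E, and reading across to the y-axis gives 90%.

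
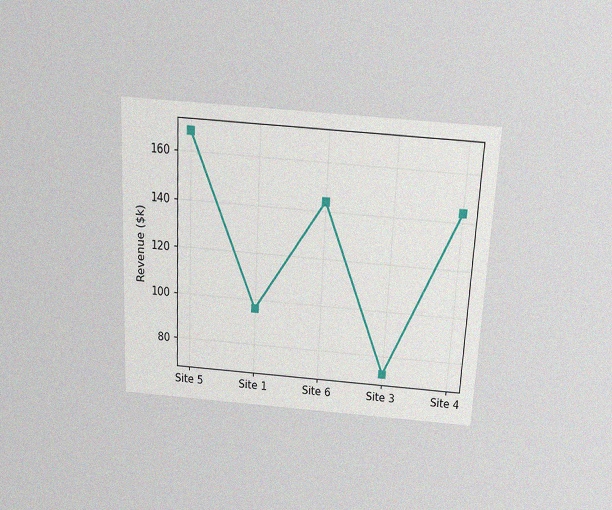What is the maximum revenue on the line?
The chart is tilted about 3° clockwise and viewed slightly from above, with some photo noise. The highest point is at Site 5, and reading across to the y-axis gives $168k.

$168k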